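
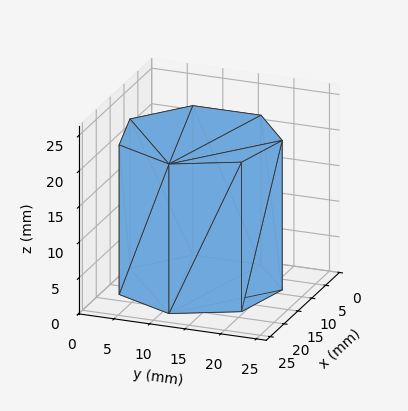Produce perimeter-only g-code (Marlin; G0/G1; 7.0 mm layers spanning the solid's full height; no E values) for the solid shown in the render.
Reading the render: the shape is a regular 7-sided prism (a cylinder approximated with 7 flat sides), circumscribed radius ≈ 11 mm, height ≈ 21 mm (dimensions read to the nearest mm from the axis ticks). For the g-code, the solid's height is divided into equal slices at the stated Δz and each level perimeter traced with G1 moves after a G0 lift.

; perimeter-only toolpath
G21 ; units = mm
G90 ; absolute positioning
G28 ; home
; layer 1
G0 Z7.0
G0 X22.0 Y11.0
G1 X17.9 Y19.6
G1 X8.6 Y21.7
G1 X1.1 Y15.8
G1 X1.1 Y6.2
G1 X8.6 Y0.3
G1 X17.9 Y2.4
G1 X22.0 Y11.0
; layer 2
G0 Z14.0
G0 X22.0 Y11.0
G1 X17.9 Y19.6
G1 X8.6 Y21.7
G1 X1.1 Y15.8
G1 X1.1 Y6.2
G1 X8.6 Y0.3
G1 X17.9 Y2.4
G1 X22.0 Y11.0
; layer 3
G0 Z21.0
G0 X22.0 Y11.0
G1 X17.9 Y19.6
G1 X8.6 Y21.7
G1 X1.1 Y15.8
G1 X1.1 Y6.2
G1 X8.6 Y0.3
G1 X17.9 Y2.4
G1 X22.0 Y11.0
M2 ; end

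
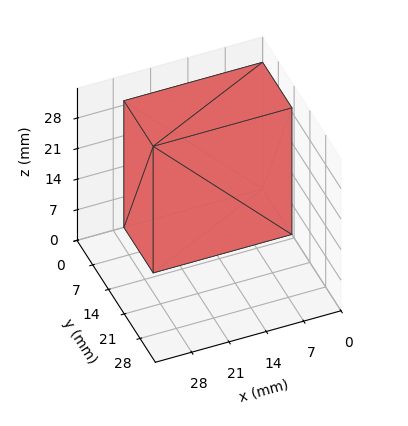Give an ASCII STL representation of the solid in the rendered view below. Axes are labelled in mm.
Reading the render: the shape is a rectangular box, roughly 26 × 13 mm footprint and 29 mm tall (dimensions read to the nearest mm from the axis ticks). For the STL, each face is triangulated and given an outward normal.

solid part
  facet normal 0.0000 0.0000 -1.0000
    outer loop
      vertex 26.00 13.00 0.00
      vertex 26.00 0.00 0.00
      vertex 0.00 0.00 0.00
    endloop
  endfacet
  facet normal 0.0000 0.0000 -1.0000
    outer loop
      vertex 0.00 13.00 0.00
      vertex 26.00 13.00 0.00
      vertex 0.00 0.00 0.00
    endloop
  endfacet
  facet normal 0.0000 0.0000 1.0000
    outer loop
      vertex 0.00 0.00 29.00
      vertex 26.00 0.00 29.00
      vertex 26.00 13.00 29.00
    endloop
  endfacet
  facet normal 0.0000 0.0000 1.0000
    outer loop
      vertex 0.00 0.00 29.00
      vertex 26.00 13.00 29.00
      vertex 0.00 13.00 29.00
    endloop
  endfacet
  facet normal 0.0000 -1.0000 0.0000
    outer loop
      vertex 0.00 0.00 0.00
      vertex 26.00 0.00 0.00
      vertex 26.00 0.00 29.00
    endloop
  endfacet
  facet normal 0.0000 -1.0000 0.0000
    outer loop
      vertex 0.00 0.00 0.00
      vertex 26.00 0.00 29.00
      vertex 0.00 0.00 29.00
    endloop
  endfacet
  facet normal 0.0000 1.0000 0.0000
    outer loop
      vertex 26.00 13.00 29.00
      vertex 26.00 13.00 0.00
      vertex 0.00 13.00 0.00
    endloop
  endfacet
  facet normal 0.0000 1.0000 0.0000
    outer loop
      vertex 0.00 13.00 29.00
      vertex 26.00 13.00 29.00
      vertex 0.00 13.00 0.00
    endloop
  endfacet
  facet normal -1.0000 0.0000 0.0000
    outer loop
      vertex 0.00 13.00 29.00
      vertex 0.00 13.00 0.00
      vertex 0.00 0.00 0.00
    endloop
  endfacet
  facet normal -1.0000 0.0000 0.0000
    outer loop
      vertex 0.00 0.00 29.00
      vertex 0.00 13.00 29.00
      vertex 0.00 0.00 0.00
    endloop
  endfacet
  facet normal 1.0000 0.0000 0.0000
    outer loop
      vertex 26.00 0.00 0.00
      vertex 26.00 13.00 0.00
      vertex 26.00 13.00 29.00
    endloop
  endfacet
  facet normal 1.0000 0.0000 0.0000
    outer loop
      vertex 26.00 0.00 0.00
      vertex 26.00 13.00 29.00
      vertex 26.00 0.00 29.00
    endloop
  endfacet
endsolid part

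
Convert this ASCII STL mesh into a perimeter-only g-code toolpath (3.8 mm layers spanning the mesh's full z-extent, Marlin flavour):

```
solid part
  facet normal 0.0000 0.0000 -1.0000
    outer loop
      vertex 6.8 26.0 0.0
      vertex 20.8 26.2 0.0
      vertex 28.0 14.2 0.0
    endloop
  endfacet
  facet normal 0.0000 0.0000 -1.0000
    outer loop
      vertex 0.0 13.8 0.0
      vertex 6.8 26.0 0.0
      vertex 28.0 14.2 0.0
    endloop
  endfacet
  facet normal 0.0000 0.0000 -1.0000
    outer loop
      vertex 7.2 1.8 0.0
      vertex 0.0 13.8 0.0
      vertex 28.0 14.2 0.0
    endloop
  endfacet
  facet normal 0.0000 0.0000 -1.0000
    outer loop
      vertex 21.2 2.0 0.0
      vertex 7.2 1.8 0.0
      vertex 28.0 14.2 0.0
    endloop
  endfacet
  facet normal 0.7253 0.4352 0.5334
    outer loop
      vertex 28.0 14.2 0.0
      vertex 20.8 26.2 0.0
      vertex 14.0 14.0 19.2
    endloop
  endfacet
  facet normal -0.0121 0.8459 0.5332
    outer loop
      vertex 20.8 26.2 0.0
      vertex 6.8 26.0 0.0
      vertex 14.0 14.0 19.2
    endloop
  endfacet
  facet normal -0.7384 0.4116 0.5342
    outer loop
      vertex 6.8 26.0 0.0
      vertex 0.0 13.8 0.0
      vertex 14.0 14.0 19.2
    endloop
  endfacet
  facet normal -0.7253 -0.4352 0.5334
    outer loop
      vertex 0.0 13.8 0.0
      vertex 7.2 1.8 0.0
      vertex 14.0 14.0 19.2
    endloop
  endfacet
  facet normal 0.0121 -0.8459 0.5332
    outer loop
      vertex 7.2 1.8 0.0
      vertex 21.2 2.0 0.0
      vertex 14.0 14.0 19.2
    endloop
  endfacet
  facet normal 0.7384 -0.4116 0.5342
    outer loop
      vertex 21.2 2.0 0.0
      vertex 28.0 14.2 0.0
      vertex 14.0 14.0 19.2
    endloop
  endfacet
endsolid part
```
; perimeter-only toolpath
G21 ; units = mm
G90 ; absolute positioning
G28 ; home
; layer 1
G0 Z3.8
G0 X25.2 Y14.2
G1 X19.4 Y23.8
G1 X8.2 Y23.6
G1 X2.8 Y13.8
G1 X8.6 Y4.2
G1 X19.8 Y4.4
G1 X25.2 Y14.2
; layer 2
G0 Z7.7
G0 X22.4 Y14.1
G1 X18.1 Y21.3
G1 X9.7 Y21.2
G1 X5.6 Y13.9
G1 X9.9 Y6.7
G1 X18.3 Y6.8
G1 X22.4 Y14.1
; layer 3
G0 Z11.5
G0 X19.6 Y14.1
G1 X16.7 Y18.9
G1 X11.1 Y18.8
G1 X8.4 Y13.9
G1 X11.3 Y9.1
G1 X16.9 Y9.2
G1 X19.6 Y14.1
; layer 4
G0 Z15.4
G0 X16.8 Y14.0
G1 X15.4 Y16.4
G1 X12.6 Y16.4
G1 X11.2 Y14.0
G1 X12.6 Y11.6
G1 X15.4 Y11.6
G1 X16.8 Y14.0
M2 ; end

The solid is a regular 6-sided pyramid, base circumscribed radius ≈ 14 mm, apex at z ≈ 19.2 mm. Slicing at Δz = 3.8 mm — 5 equal slices spanning the solid's height, so layer i sits at z = i·h/5 — gives 4 non-empty perimeters. Each is a 6-segment closed polygon; G0 lifts to the layer z and rapids to the start vertex, then G1 traces the edges. The cross-section shrinks linearly with z (the slice at the apex is degenerate and omitted).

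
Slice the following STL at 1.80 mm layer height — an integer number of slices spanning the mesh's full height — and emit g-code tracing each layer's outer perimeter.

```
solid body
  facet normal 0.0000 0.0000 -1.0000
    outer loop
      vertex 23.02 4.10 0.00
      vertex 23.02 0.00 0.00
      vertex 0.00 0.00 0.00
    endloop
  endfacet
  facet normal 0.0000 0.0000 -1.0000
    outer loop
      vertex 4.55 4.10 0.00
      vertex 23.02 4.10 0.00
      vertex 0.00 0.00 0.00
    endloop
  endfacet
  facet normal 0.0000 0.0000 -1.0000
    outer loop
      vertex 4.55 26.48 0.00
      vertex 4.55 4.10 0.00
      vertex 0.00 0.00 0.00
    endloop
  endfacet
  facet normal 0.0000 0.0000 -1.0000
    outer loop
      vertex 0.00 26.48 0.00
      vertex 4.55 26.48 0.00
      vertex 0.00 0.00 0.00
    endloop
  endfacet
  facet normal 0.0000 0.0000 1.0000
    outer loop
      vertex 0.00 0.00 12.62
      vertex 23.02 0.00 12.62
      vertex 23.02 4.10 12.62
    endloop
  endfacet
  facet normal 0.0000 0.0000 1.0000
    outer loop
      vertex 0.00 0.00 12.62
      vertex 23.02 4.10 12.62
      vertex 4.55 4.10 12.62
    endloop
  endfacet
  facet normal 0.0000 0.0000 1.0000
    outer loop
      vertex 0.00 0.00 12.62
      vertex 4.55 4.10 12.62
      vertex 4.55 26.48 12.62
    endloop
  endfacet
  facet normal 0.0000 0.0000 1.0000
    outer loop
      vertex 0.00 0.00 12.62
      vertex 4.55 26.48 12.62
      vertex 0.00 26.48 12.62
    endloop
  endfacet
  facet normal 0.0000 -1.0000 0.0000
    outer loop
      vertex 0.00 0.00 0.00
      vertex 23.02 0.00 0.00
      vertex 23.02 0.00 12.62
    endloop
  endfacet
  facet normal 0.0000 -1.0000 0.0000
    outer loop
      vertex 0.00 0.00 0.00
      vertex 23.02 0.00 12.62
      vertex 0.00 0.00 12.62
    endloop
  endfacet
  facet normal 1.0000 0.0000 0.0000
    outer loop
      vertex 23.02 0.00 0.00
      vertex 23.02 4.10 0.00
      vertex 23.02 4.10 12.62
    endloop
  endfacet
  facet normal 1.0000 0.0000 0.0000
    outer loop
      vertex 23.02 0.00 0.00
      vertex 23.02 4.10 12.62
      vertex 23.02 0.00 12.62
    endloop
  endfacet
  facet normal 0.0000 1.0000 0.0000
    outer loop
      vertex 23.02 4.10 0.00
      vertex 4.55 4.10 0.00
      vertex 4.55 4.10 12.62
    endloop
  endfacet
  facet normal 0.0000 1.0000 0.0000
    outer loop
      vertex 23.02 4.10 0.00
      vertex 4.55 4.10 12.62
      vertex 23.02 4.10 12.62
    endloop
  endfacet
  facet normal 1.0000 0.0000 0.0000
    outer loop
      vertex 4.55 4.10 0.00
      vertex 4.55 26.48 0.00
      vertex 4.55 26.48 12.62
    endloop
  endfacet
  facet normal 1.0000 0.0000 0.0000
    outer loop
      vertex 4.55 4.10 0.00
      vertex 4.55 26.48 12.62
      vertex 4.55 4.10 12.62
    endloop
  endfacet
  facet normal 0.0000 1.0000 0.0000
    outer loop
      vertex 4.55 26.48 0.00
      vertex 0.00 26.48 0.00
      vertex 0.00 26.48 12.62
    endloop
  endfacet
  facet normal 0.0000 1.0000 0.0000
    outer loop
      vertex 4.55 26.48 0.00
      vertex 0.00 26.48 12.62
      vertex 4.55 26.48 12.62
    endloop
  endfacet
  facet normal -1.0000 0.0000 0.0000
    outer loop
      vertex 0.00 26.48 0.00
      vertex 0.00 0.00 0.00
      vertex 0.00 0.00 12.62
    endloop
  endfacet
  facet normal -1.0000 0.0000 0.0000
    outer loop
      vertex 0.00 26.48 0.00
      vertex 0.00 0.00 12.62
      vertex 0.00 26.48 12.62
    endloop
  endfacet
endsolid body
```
; perimeter-only toolpath
G21 ; units = mm
G90 ; absolute positioning
G28 ; home
; layer 1
G0 Z1.80
G0 X0.00 Y0.00
G1 X23.02 Y0.00
G1 X23.02 Y4.10
G1 X4.55 Y4.10
G1 X4.55 Y26.48
G1 X0.00 Y26.48
G1 X0.00 Y0.00
; layer 2
G0 Z3.61
G0 X0.00 Y0.00
G1 X23.02 Y0.00
G1 X23.02 Y4.10
G1 X4.55 Y4.10
G1 X4.55 Y26.48
G1 X0.00 Y26.48
G1 X0.00 Y0.00
; layer 3
G0 Z5.41
G0 X0.00 Y0.00
G1 X23.02 Y0.00
G1 X23.02 Y4.10
G1 X4.55 Y4.10
G1 X4.55 Y26.48
G1 X0.00 Y26.48
G1 X0.00 Y0.00
; layer 4
G0 Z7.21
G0 X0.00 Y0.00
G1 X23.02 Y0.00
G1 X23.02 Y4.10
G1 X4.55 Y4.10
G1 X4.55 Y26.48
G1 X0.00 Y26.48
G1 X0.00 Y0.00
; layer 5
G0 Z9.01
G0 X0.00 Y0.00
G1 X23.02 Y0.00
G1 X23.02 Y4.10
G1 X4.55 Y4.10
G1 X4.55 Y26.48
G1 X0.00 Y26.48
G1 X0.00 Y0.00
; layer 6
G0 Z10.82
G0 X0.00 Y0.00
G1 X23.02 Y0.00
G1 X23.02 Y4.10
G1 X4.55 Y4.10
G1 X4.55 Y26.48
G1 X0.00 Y26.48
G1 X0.00 Y0.00
; layer 7
G0 Z12.62
G0 X0.00 Y0.00
G1 X23.02 Y0.00
G1 X23.02 Y4.10
G1 X4.55 Y4.10
G1 X4.55 Y26.48
G1 X0.00 Y26.48
G1 X0.00 Y0.00
M2 ; end

The solid is an L-shaped prism: outer 23 × 26.5 mm, arm thicknesses ≈ 4.1 mm (horizontal) and 4.55 mm (vertical), extruded 12.6 mm in z. Slicing at Δz = 1.80 mm — 7 equal slices spanning the solid's height, so layer i sits at z = i·h/7 — gives 7 non-empty perimeters. Each is a 6-segment closed polygon; G0 lifts to the layer z and rapids to the start vertex, then G1 traces the edges.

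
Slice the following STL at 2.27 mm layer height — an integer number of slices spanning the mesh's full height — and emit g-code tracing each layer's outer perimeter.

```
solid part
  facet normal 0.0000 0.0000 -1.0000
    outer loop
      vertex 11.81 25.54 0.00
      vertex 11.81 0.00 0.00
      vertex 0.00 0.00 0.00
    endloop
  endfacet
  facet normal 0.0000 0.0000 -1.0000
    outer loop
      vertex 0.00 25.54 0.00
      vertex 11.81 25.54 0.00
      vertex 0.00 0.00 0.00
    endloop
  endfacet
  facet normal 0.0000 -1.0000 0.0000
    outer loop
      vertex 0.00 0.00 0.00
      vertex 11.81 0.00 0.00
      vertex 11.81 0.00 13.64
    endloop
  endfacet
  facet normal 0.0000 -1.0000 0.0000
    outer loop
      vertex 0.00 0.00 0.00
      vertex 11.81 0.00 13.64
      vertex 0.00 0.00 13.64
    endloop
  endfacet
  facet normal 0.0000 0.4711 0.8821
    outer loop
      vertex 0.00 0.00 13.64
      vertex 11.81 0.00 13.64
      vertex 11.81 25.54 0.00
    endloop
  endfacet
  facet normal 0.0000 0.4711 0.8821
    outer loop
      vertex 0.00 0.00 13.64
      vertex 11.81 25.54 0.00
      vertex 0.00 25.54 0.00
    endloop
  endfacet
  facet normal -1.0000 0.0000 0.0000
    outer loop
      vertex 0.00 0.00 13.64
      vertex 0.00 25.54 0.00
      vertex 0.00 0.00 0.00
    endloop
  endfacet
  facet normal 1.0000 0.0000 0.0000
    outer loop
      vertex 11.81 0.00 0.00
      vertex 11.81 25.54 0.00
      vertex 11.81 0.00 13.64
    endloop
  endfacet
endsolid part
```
; perimeter-only toolpath
G21 ; units = mm
G90 ; absolute positioning
G28 ; home
; layer 1
G0 Z2.27
G0 X0.00 Y0.00
G1 X11.81 Y0.00
G1 X11.81 Y21.28
G1 X0.00 Y21.28
G1 X0.00 Y0.00
; layer 2
G0 Z4.55
G0 X0.00 Y0.00
G1 X11.81 Y0.00
G1 X11.81 Y17.03
G1 X0.00 Y17.03
G1 X0.00 Y0.00
; layer 3
G0 Z6.82
G0 X0.00 Y0.00
G1 X11.81 Y0.00
G1 X11.81 Y12.77
G1 X0.00 Y12.77
G1 X0.00 Y0.00
; layer 4
G0 Z9.09
G0 X0.00 Y0.00
G1 X11.81 Y0.00
G1 X11.81 Y8.51
G1 X0.00 Y8.51
G1 X0.00 Y0.00
; layer 5
G0 Z11.37
G0 X0.00 Y0.00
G1 X11.81 Y0.00
G1 X11.81 Y4.26
G1 X0.00 Y4.26
G1 X0.00 Y0.00
M2 ; end

The solid is a wedge (ramp): 11.8 × 25.5 mm base, rising to 13.6 mm along the y=0 edge and sloping linearly to z=0 at y=25.5. Slicing at Δz = 2.27 mm — 6 equal slices spanning the solid's height, so layer i sits at z = i·h/6 — gives 5 non-empty perimeters. Each is a 4-segment closed polygon; G0 lifts to the layer z and rapids to the start vertex, then G1 traces the edges. The cross-section shrinks linearly with z (the slice at the apex is degenerate and omitted).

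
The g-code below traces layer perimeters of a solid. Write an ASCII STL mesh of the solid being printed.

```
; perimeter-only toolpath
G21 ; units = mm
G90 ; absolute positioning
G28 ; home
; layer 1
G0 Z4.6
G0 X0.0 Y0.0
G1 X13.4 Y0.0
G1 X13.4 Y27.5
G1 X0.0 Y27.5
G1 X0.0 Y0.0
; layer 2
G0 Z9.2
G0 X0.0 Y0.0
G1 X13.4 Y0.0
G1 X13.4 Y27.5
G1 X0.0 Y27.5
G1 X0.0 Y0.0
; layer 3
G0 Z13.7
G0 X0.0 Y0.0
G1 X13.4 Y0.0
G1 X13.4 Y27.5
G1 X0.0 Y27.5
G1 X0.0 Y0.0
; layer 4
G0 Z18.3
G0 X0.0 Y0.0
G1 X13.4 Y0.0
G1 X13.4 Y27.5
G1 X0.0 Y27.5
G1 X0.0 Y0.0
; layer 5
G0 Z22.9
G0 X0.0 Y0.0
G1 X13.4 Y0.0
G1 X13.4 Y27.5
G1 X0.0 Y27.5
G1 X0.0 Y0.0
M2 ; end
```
solid part
  facet normal 0.0000 0.0000 -1.0000
    outer loop
      vertex 13.4 27.5 0.0
      vertex 13.4 0.0 0.0
      vertex 0.0 0.0 0.0
    endloop
  endfacet
  facet normal 0.0000 0.0000 -1.0000
    outer loop
      vertex 0.0 27.5 0.0
      vertex 13.4 27.5 0.0
      vertex 0.0 0.0 0.0
    endloop
  endfacet
  facet normal 0.0000 0.0000 1.0000
    outer loop
      vertex 0.0 0.0 22.9
      vertex 13.4 0.0 22.9
      vertex 13.4 27.5 22.9
    endloop
  endfacet
  facet normal 0.0000 0.0000 1.0000
    outer loop
      vertex 0.0 0.0 22.9
      vertex 13.4 27.5 22.9
      vertex 0.0 27.5 22.9
    endloop
  endfacet
  facet normal 0.0000 -1.0000 0.0000
    outer loop
      vertex 0.0 0.0 0.0
      vertex 13.4 0.0 0.0
      vertex 13.4 0.0 22.9
    endloop
  endfacet
  facet normal 0.0000 -1.0000 0.0000
    outer loop
      vertex 0.0 0.0 0.0
      vertex 13.4 0.0 22.9
      vertex 0.0 0.0 22.9
    endloop
  endfacet
  facet normal 0.0000 1.0000 0.0000
    outer loop
      vertex 13.4 27.5 22.9
      vertex 13.4 27.5 0.0
      vertex 0.0 27.5 0.0
    endloop
  endfacet
  facet normal 0.0000 1.0000 0.0000
    outer loop
      vertex 0.0 27.5 22.9
      vertex 13.4 27.5 22.9
      vertex 0.0 27.5 0.0
    endloop
  endfacet
  facet normal -1.0000 0.0000 0.0000
    outer loop
      vertex 0.0 27.5 22.9
      vertex 0.0 27.5 0.0
      vertex 0.0 0.0 0.0
    endloop
  endfacet
  facet normal -1.0000 0.0000 0.0000
    outer loop
      vertex 0.0 0.0 22.9
      vertex 0.0 27.5 22.9
      vertex 0.0 0.0 0.0
    endloop
  endfacet
  facet normal 1.0000 0.0000 0.0000
    outer loop
      vertex 13.4 0.0 0.0
      vertex 13.4 27.5 0.0
      vertex 13.4 27.5 22.9
    endloop
  endfacet
  facet normal 1.0000 0.0000 0.0000
    outer loop
      vertex 13.4 0.0 0.0
      vertex 13.4 27.5 22.9
      vertex 13.4 0.0 22.9
    endloop
  endfacet
endsolid part

The G0 Z moves step by Δz≈4.6 mm. Every layer's G1 loop is the same polygon, so the solid is a straight extrusion of it from z=0 to z≈22.9. Closing with flat bottom and top caps and triangulating gives 12 facets — a rectangular box, roughly 13.4 × 27.5 mm footprint and 22.9 mm tall.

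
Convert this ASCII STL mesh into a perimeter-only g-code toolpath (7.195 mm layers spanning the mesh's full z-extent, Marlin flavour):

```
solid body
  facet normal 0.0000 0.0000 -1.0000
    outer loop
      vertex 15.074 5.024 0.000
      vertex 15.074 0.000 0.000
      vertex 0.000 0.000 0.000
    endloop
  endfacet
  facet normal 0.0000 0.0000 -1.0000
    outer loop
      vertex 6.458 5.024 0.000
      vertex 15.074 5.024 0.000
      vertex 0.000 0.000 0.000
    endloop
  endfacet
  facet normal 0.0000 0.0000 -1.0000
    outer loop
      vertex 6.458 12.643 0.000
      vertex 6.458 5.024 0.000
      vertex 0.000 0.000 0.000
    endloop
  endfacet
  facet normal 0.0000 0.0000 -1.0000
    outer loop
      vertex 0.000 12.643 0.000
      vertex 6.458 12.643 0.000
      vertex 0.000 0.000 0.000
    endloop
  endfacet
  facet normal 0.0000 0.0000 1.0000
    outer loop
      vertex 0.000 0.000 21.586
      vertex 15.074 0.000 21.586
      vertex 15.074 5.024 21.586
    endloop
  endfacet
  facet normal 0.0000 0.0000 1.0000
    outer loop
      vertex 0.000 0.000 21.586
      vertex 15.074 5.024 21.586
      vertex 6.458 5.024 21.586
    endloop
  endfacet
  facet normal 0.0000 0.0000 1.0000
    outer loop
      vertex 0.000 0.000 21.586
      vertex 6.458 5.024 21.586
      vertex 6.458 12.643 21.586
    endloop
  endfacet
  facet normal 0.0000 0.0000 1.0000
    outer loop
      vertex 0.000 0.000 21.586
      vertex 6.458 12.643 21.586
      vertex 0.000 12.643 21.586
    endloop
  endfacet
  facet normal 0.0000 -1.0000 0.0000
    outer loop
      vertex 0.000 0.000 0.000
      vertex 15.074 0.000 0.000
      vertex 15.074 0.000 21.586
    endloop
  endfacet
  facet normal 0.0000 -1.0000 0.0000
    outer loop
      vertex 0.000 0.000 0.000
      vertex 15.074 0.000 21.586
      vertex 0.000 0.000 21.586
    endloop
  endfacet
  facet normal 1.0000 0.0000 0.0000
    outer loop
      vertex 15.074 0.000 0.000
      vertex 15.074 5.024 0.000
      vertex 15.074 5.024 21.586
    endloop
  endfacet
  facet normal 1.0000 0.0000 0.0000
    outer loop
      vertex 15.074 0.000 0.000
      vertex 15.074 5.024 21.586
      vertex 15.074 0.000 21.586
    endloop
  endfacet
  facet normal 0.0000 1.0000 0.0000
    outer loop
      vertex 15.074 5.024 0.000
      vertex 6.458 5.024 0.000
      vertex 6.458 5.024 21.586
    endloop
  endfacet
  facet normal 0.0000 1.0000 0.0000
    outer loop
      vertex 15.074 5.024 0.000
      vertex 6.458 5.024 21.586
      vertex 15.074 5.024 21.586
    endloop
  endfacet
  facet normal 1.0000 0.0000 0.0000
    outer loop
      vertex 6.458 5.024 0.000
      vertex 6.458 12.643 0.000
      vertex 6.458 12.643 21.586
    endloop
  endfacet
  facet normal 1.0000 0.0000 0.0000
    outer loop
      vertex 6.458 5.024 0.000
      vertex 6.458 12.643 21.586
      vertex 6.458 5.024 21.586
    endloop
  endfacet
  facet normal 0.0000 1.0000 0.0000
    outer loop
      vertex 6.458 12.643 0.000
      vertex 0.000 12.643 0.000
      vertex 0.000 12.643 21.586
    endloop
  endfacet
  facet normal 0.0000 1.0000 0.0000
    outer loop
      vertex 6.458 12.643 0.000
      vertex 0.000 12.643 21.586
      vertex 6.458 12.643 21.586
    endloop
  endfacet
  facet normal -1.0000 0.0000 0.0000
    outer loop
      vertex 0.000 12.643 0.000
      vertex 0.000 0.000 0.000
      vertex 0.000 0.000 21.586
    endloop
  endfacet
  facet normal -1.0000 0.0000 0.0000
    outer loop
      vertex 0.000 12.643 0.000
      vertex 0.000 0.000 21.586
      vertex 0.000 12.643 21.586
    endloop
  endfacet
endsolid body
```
; perimeter-only toolpath
G21 ; units = mm
G90 ; absolute positioning
G28 ; home
; layer 1
G0 Z7.195
G0 X0.000 Y0.000
G1 X15.074 Y0.000
G1 X15.074 Y5.024
G1 X6.458 Y5.024
G1 X6.458 Y12.643
G1 X0.000 Y12.643
G1 X0.000 Y0.000
; layer 2
G0 Z14.391
G0 X0.000 Y0.000
G1 X15.074 Y0.000
G1 X15.074 Y5.024
G1 X6.458 Y5.024
G1 X6.458 Y12.643
G1 X0.000 Y12.643
G1 X0.000 Y0.000
; layer 3
G0 Z21.586
G0 X0.000 Y0.000
G1 X15.074 Y0.000
G1 X15.074 Y5.024
G1 X6.458 Y5.024
G1 X6.458 Y12.643
G1 X0.000 Y12.643
G1 X0.000 Y0.000
M2 ; end

The solid is an L-shaped prism: outer 15.1 × 12.6 mm, arm thicknesses ≈ 5.02 mm (horizontal) and 6.46 mm (vertical), extruded 21.6 mm in z. Slicing at Δz = 7.195 mm — 3 equal slices spanning the solid's height, so layer i sits at z = i·h/3 — gives 3 non-empty perimeters. Each is a 6-segment closed polygon; G0 lifts to the layer z and rapids to the start vertex, then G1 traces the edges.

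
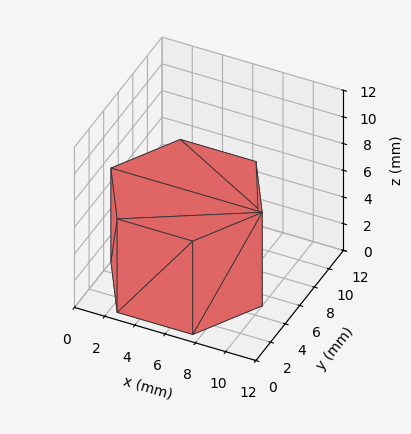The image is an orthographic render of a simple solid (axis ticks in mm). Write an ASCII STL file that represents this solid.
Reading the render: the shape is a regular 6-sided prism (a cylinder approximated with 6 flat sides), circumscribed radius ≈ 5 mm, height ≈ 7 mm (dimensions read to the nearest mm from the axis ticks). For the STL, each face is triangulated and given an outward normal.

solid part
  facet normal 0.0000 0.0000 -1.0000
    outer loop
      vertex 2.500 9.330 0.000
      vertex 7.500 9.330 0.000
      vertex 10.000 5.000 0.000
    endloop
  endfacet
  facet normal 0.0000 0.0000 -1.0000
    outer loop
      vertex 0.000 5.000 0.000
      vertex 2.500 9.330 0.000
      vertex 10.000 5.000 0.000
    endloop
  endfacet
  facet normal 0.0000 0.0000 -1.0000
    outer loop
      vertex 2.500 0.670 0.000
      vertex 0.000 5.000 0.000
      vertex 10.000 5.000 0.000
    endloop
  endfacet
  facet normal 0.0000 0.0000 -1.0000
    outer loop
      vertex 7.500 0.670 0.000
      vertex 2.500 0.670 0.000
      vertex 10.000 5.000 0.000
    endloop
  endfacet
  facet normal 0.0000 0.0000 1.0000
    outer loop
      vertex 10.000 5.000 7.000
      vertex 7.500 9.330 7.000
      vertex 2.500 9.330 7.000
    endloop
  endfacet
  facet normal 0.0000 0.0000 1.0000
    outer loop
      vertex 10.000 5.000 7.000
      vertex 2.500 9.330 7.000
      vertex 0.000 5.000 7.000
    endloop
  endfacet
  facet normal 0.0000 0.0000 1.0000
    outer loop
      vertex 10.000 5.000 7.000
      vertex 0.000 5.000 7.000
      vertex 2.500 0.670 7.000
    endloop
  endfacet
  facet normal 0.0000 0.0000 1.0000
    outer loop
      vertex 10.000 5.000 7.000
      vertex 2.500 0.670 7.000
      vertex 7.500 0.670 7.000
    endloop
  endfacet
  facet normal 0.8660 0.5000 0.0000
    outer loop
      vertex 10.000 5.000 0.000
      vertex 7.500 9.330 0.000
      vertex 7.500 9.330 7.000
    endloop
  endfacet
  facet normal 0.8660 0.5000 0.0000
    outer loop
      vertex 10.000 5.000 0.000
      vertex 7.500 9.330 7.000
      vertex 10.000 5.000 7.000
    endloop
  endfacet
  facet normal 0.0000 1.0000 0.0000
    outer loop
      vertex 7.500 9.330 0.000
      vertex 2.500 9.330 0.000
      vertex 2.500 9.330 7.000
    endloop
  endfacet
  facet normal 0.0000 1.0000 0.0000
    outer loop
      vertex 7.500 9.330 0.000
      vertex 2.500 9.330 7.000
      vertex 7.500 9.330 7.000
    endloop
  endfacet
  facet normal -0.8660 0.5000 0.0000
    outer loop
      vertex 2.500 9.330 0.000
      vertex 0.000 5.000 0.000
      vertex 0.000 5.000 7.000
    endloop
  endfacet
  facet normal -0.8660 0.5000 0.0000
    outer loop
      vertex 2.500 9.330 0.000
      vertex 0.000 5.000 7.000
      vertex 2.500 9.330 7.000
    endloop
  endfacet
  facet normal -0.8660 -0.5000 0.0000
    outer loop
      vertex 0.000 5.000 0.000
      vertex 2.500 0.670 0.000
      vertex 2.500 0.670 7.000
    endloop
  endfacet
  facet normal -0.8660 -0.5000 0.0000
    outer loop
      vertex 0.000 5.000 0.000
      vertex 2.500 0.670 7.000
      vertex 0.000 5.000 7.000
    endloop
  endfacet
  facet normal 0.0000 -1.0000 0.0000
    outer loop
      vertex 2.500 0.670 0.000
      vertex 7.500 0.670 0.000
      vertex 7.500 0.670 7.000
    endloop
  endfacet
  facet normal 0.0000 -1.0000 0.0000
    outer loop
      vertex 2.500 0.670 0.000
      vertex 7.500 0.670 7.000
      vertex 2.500 0.670 7.000
    endloop
  endfacet
  facet normal 0.8660 -0.5000 0.0000
    outer loop
      vertex 7.500 0.670 0.000
      vertex 10.000 5.000 0.000
      vertex 10.000 5.000 7.000
    endloop
  endfacet
  facet normal 0.8660 -0.5000 0.0000
    outer loop
      vertex 7.500 0.670 0.000
      vertex 10.000 5.000 7.000
      vertex 7.500 0.670 7.000
    endloop
  endfacet
endsolid part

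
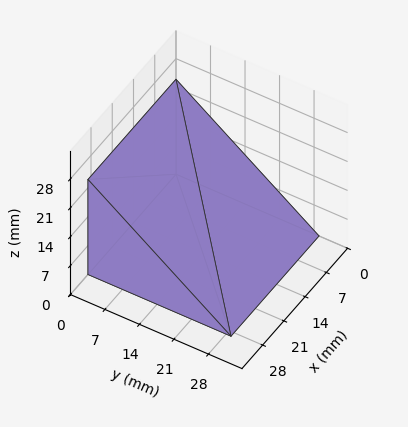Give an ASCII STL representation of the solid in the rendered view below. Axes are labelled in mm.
Reading the render: the shape is a wedge (ramp): 29 × 29 mm base, rising to 23 mm along the y=0 edge and sloping linearly to z=0 at y=29 (dimensions read to the nearest mm from the axis ticks). For the STL, each face is triangulated and given an outward normal.

solid part
  facet normal 0.0000 0.0000 -1.0000
    outer loop
      vertex 29.000 29.000 0.000
      vertex 29.000 0.000 0.000
      vertex 0.000 0.000 0.000
    endloop
  endfacet
  facet normal 0.0000 0.0000 -1.0000
    outer loop
      vertex 0.000 29.000 0.000
      vertex 29.000 29.000 0.000
      vertex 0.000 0.000 0.000
    endloop
  endfacet
  facet normal 0.0000 -1.0000 0.0000
    outer loop
      vertex 0.000 0.000 0.000
      vertex 29.000 0.000 0.000
      vertex 29.000 0.000 23.000
    endloop
  endfacet
  facet normal 0.0000 -1.0000 0.0000
    outer loop
      vertex 0.000 0.000 0.000
      vertex 29.000 0.000 23.000
      vertex 0.000 0.000 23.000
    endloop
  endfacet
  facet normal 0.0000 0.6214 0.7835
    outer loop
      vertex 0.000 0.000 23.000
      vertex 29.000 0.000 23.000
      vertex 29.000 29.000 0.000
    endloop
  endfacet
  facet normal 0.0000 0.6214 0.7835
    outer loop
      vertex 0.000 0.000 23.000
      vertex 29.000 29.000 0.000
      vertex 0.000 29.000 0.000
    endloop
  endfacet
  facet normal -1.0000 0.0000 0.0000
    outer loop
      vertex 0.000 0.000 23.000
      vertex 0.000 29.000 0.000
      vertex 0.000 0.000 0.000
    endloop
  endfacet
  facet normal 1.0000 0.0000 0.0000
    outer loop
      vertex 29.000 0.000 0.000
      vertex 29.000 29.000 0.000
      vertex 29.000 0.000 23.000
    endloop
  endfacet
endsolid part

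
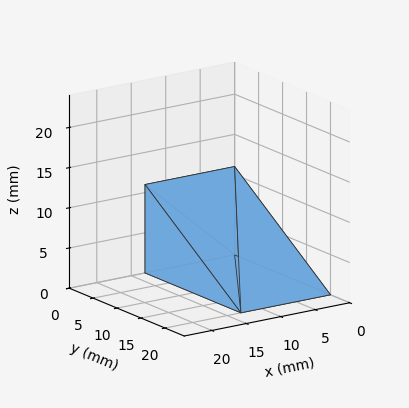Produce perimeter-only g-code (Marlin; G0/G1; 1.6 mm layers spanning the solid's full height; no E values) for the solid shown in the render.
Reading the render: the shape is a wedge (ramp): 13 × 20 mm base, rising to 11 mm along the y=0 edge and sloping linearly to z=0 at y=20 (dimensions read to the nearest mm from the axis ticks). For the g-code, the solid's height is divided into equal slices at the stated Δz and each level perimeter traced with G1 moves after a G0 lift.

; perimeter-only toolpath
G21 ; units = mm
G90 ; absolute positioning
G28 ; home
; layer 1
G0 Z1.6
G0 X0.0 Y0.0
G1 X13.0 Y0.0
G1 X13.0 Y17.1
G1 X0.0 Y17.1
G1 X0.0 Y0.0
; layer 2
G0 Z3.1
G0 X0.0 Y0.0
G1 X13.0 Y0.0
G1 X13.0 Y14.3
G1 X0.0 Y14.3
G1 X0.0 Y0.0
; layer 3
G0 Z4.7
G0 X0.0 Y0.0
G1 X13.0 Y0.0
G1 X13.0 Y11.4
G1 X0.0 Y11.4
G1 X0.0 Y0.0
; layer 4
G0 Z6.3
G0 X0.0 Y0.0
G1 X13.0 Y0.0
G1 X13.0 Y8.6
G1 X0.0 Y8.6
G1 X0.0 Y0.0
; layer 5
G0 Z7.9
G0 X0.0 Y0.0
G1 X13.0 Y0.0
G1 X13.0 Y5.7
G1 X0.0 Y5.7
G1 X0.0 Y0.0
; layer 6
G0 Z9.4
G0 X0.0 Y0.0
G1 X13.0 Y0.0
G1 X13.0 Y2.9
G1 X0.0 Y2.9
G1 X0.0 Y0.0
M2 ; end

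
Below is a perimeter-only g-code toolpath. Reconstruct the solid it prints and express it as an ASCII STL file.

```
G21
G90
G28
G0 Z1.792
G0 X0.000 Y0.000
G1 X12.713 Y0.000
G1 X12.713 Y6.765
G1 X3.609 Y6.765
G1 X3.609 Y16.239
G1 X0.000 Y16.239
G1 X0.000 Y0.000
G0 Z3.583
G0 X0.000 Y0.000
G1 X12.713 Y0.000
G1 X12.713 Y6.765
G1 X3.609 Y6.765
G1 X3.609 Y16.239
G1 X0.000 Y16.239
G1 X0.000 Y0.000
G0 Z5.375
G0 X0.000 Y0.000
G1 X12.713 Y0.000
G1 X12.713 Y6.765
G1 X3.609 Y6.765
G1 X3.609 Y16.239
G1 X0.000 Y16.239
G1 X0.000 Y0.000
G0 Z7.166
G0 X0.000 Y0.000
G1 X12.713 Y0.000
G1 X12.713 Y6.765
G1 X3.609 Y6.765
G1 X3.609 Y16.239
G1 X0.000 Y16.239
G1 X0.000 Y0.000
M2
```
solid part
  facet normal 0.0000 0.0000 -1.0000
    outer loop
      vertex 12.713 6.765 0.000
      vertex 12.713 0.000 0.000
      vertex 0.000 0.000 0.000
    endloop
  endfacet
  facet normal 0.0000 0.0000 -1.0000
    outer loop
      vertex 3.609 6.765 0.000
      vertex 12.713 6.765 0.000
      vertex 0.000 0.000 0.000
    endloop
  endfacet
  facet normal 0.0000 0.0000 -1.0000
    outer loop
      vertex 3.609 16.239 0.000
      vertex 3.609 6.765 0.000
      vertex 0.000 0.000 0.000
    endloop
  endfacet
  facet normal 0.0000 0.0000 -1.0000
    outer loop
      vertex 0.000 16.239 0.000
      vertex 3.609 16.239 0.000
      vertex 0.000 0.000 0.000
    endloop
  endfacet
  facet normal 0.0000 0.0000 1.0000
    outer loop
      vertex 0.000 0.000 7.166
      vertex 12.713 0.000 7.166
      vertex 12.713 6.765 7.166
    endloop
  endfacet
  facet normal 0.0000 0.0000 1.0000
    outer loop
      vertex 0.000 0.000 7.166
      vertex 12.713 6.765 7.166
      vertex 3.609 6.765 7.166
    endloop
  endfacet
  facet normal 0.0000 0.0000 1.0000
    outer loop
      vertex 0.000 0.000 7.166
      vertex 3.609 6.765 7.166
      vertex 3.609 16.239 7.166
    endloop
  endfacet
  facet normal 0.0000 0.0000 1.0000
    outer loop
      vertex 0.000 0.000 7.166
      vertex 3.609 16.239 7.166
      vertex 0.000 16.239 7.166
    endloop
  endfacet
  facet normal 0.0000 -1.0000 0.0000
    outer loop
      vertex 0.000 0.000 0.000
      vertex 12.713 0.000 0.000
      vertex 12.713 0.000 7.166
    endloop
  endfacet
  facet normal 0.0000 -1.0000 0.0000
    outer loop
      vertex 0.000 0.000 0.000
      vertex 12.713 0.000 7.166
      vertex 0.000 0.000 7.166
    endloop
  endfacet
  facet normal 1.0000 0.0000 0.0000
    outer loop
      vertex 12.713 0.000 0.000
      vertex 12.713 6.765 0.000
      vertex 12.713 6.765 7.166
    endloop
  endfacet
  facet normal 1.0000 0.0000 0.0000
    outer loop
      vertex 12.713 0.000 0.000
      vertex 12.713 6.765 7.166
      vertex 12.713 0.000 7.166
    endloop
  endfacet
  facet normal 0.0000 1.0000 0.0000
    outer loop
      vertex 12.713 6.765 0.000
      vertex 3.609 6.765 0.000
      vertex 3.609 6.765 7.166
    endloop
  endfacet
  facet normal 0.0000 1.0000 0.0000
    outer loop
      vertex 12.713 6.765 0.000
      vertex 3.609 6.765 7.166
      vertex 12.713 6.765 7.166
    endloop
  endfacet
  facet normal 1.0000 0.0000 0.0000
    outer loop
      vertex 3.609 6.765 0.000
      vertex 3.609 16.239 0.000
      vertex 3.609 16.239 7.166
    endloop
  endfacet
  facet normal 1.0000 0.0000 0.0000
    outer loop
      vertex 3.609 6.765 0.000
      vertex 3.609 16.239 7.166
      vertex 3.609 6.765 7.166
    endloop
  endfacet
  facet normal 0.0000 1.0000 0.0000
    outer loop
      vertex 3.609 16.239 0.000
      vertex 0.000 16.239 0.000
      vertex 0.000 16.239 7.166
    endloop
  endfacet
  facet normal 0.0000 1.0000 0.0000
    outer loop
      vertex 3.609 16.239 0.000
      vertex 0.000 16.239 7.166
      vertex 3.609 16.239 7.166
    endloop
  endfacet
  facet normal -1.0000 0.0000 0.0000
    outer loop
      vertex 0.000 16.239 0.000
      vertex 0.000 0.000 0.000
      vertex 0.000 0.000 7.166
    endloop
  endfacet
  facet normal -1.0000 0.0000 0.0000
    outer loop
      vertex 0.000 16.239 0.000
      vertex 0.000 0.000 7.166
      vertex 0.000 16.239 7.166
    endloop
  endfacet
endsolid part

The G0 Z moves step by Δz≈1.792 mm. Every layer's G1 loop is the same polygon, so the solid is a straight extrusion of it from z=0 to z≈7.17. Closing with flat bottom and top caps and triangulating gives 20 facets — an L-shaped prism: outer 12.7 × 16.2 mm, arm thicknesses ≈ 6.76 mm (horizontal) and 3.61 mm (vertical), extruded 7.17 mm in z.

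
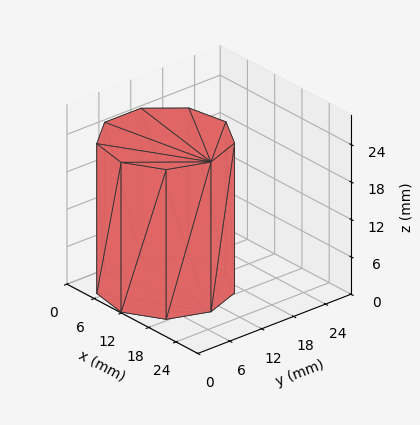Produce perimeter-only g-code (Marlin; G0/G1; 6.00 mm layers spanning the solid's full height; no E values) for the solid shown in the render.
Reading the render: the shape is a regular 9-sided prism (a cylinder approximated with 9 flat sides), circumscribed radius ≈ 10 mm, height ≈ 24 mm (dimensions read to the nearest mm from the axis ticks). For the g-code, the solid's height is divided into equal slices at the stated Δz and each level perimeter traced with G1 moves after a G0 lift.

; perimeter-only toolpath
G21 ; units = mm
G90 ; absolute positioning
G28 ; home
; layer 1
G0 Z6.00
G0 X20.00 Y10.00
G1 X17.66 Y16.43
G1 X11.74 Y19.85
G1 X5.00 Y18.66
G1 X0.60 Y13.42
G1 X0.60 Y6.58
G1 X5.00 Y1.34
G1 X11.74 Y0.15
G1 X17.66 Y3.57
G1 X20.00 Y10.00
; layer 2
G0 Z12.00
G0 X20.00 Y10.00
G1 X17.66 Y16.43
G1 X11.74 Y19.85
G1 X5.00 Y18.66
G1 X0.60 Y13.42
G1 X0.60 Y6.58
G1 X5.00 Y1.34
G1 X11.74 Y0.15
G1 X17.66 Y3.57
G1 X20.00 Y10.00
; layer 3
G0 Z18.00
G0 X20.00 Y10.00
G1 X17.66 Y16.43
G1 X11.74 Y19.85
G1 X5.00 Y18.66
G1 X0.60 Y13.42
G1 X0.60 Y6.58
G1 X5.00 Y1.34
G1 X11.74 Y0.15
G1 X17.66 Y3.57
G1 X20.00 Y10.00
; layer 4
G0 Z24.00
G0 X20.00 Y10.00
G1 X17.66 Y16.43
G1 X11.74 Y19.85
G1 X5.00 Y18.66
G1 X0.60 Y13.42
G1 X0.60 Y6.58
G1 X5.00 Y1.34
G1 X11.74 Y0.15
G1 X17.66 Y3.57
G1 X20.00 Y10.00
M2 ; end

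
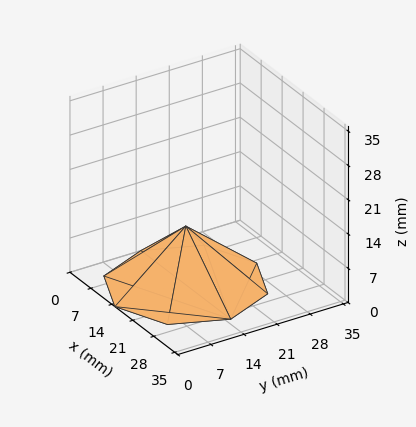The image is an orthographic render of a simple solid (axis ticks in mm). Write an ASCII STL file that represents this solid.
Reading the render: the shape is a regular 8-sided pyramid, base circumscribed radius ≈ 15 mm, apex at z ≈ 12 mm (dimensions read to the nearest mm from the axis ticks). For the STL, each face is triangulated and given an outward normal.

solid part
  facet normal 0.0000 0.0000 -1.0000
    outer loop
      vertex 15.00 30.00 0.00
      vertex 25.61 25.61 0.00
      vertex 30.00 15.00 0.00
    endloop
  endfacet
  facet normal 0.0000 0.0000 -1.0000
    outer loop
      vertex 4.39 25.61 0.00
      vertex 15.00 30.00 0.00
      vertex 30.00 15.00 0.00
    endloop
  endfacet
  facet normal 0.0000 0.0000 -1.0000
    outer loop
      vertex 0.00 15.00 0.00
      vertex 4.39 25.61 0.00
      vertex 30.00 15.00 0.00
    endloop
  endfacet
  facet normal 0.0000 0.0000 -1.0000
    outer loop
      vertex 4.39 4.39 0.00
      vertex 0.00 15.00 0.00
      vertex 30.00 15.00 0.00
    endloop
  endfacet
  facet normal 0.0000 0.0000 -1.0000
    outer loop
      vertex 15.00 0.00 0.00
      vertex 4.39 4.39 0.00
      vertex 30.00 15.00 0.00
    endloop
  endfacet
  facet normal 0.0000 0.0000 -1.0000
    outer loop
      vertex 25.61 4.39 0.00
      vertex 15.00 0.00 0.00
      vertex 30.00 15.00 0.00
    endloop
  endfacet
  facet normal 0.6048 0.2502 0.7560
    outer loop
      vertex 30.00 15.00 0.00
      vertex 25.61 25.61 0.00
      vertex 15.00 15.00 12.00
    endloop
  endfacet
  facet normal 0.2502 0.6048 0.7560
    outer loop
      vertex 25.61 25.61 0.00
      vertex 15.00 30.00 0.00
      vertex 15.00 15.00 12.00
    endloop
  endfacet
  facet normal -0.2502 0.6048 0.7560
    outer loop
      vertex 15.00 30.00 0.00
      vertex 4.39 25.61 0.00
      vertex 15.00 15.00 12.00
    endloop
  endfacet
  facet normal -0.6048 0.2502 0.7560
    outer loop
      vertex 4.39 25.61 0.00
      vertex 0.00 15.00 0.00
      vertex 15.00 15.00 12.00
    endloop
  endfacet
  facet normal -0.6048 -0.2502 0.7560
    outer loop
      vertex 0.00 15.00 0.00
      vertex 4.39 4.39 0.00
      vertex 15.00 15.00 12.00
    endloop
  endfacet
  facet normal -0.2502 -0.6048 0.7560
    outer loop
      vertex 4.39 4.39 0.00
      vertex 15.00 0.00 0.00
      vertex 15.00 15.00 12.00
    endloop
  endfacet
  facet normal 0.2502 -0.6048 0.7560
    outer loop
      vertex 15.00 0.00 0.00
      vertex 25.61 4.39 0.00
      vertex 15.00 15.00 12.00
    endloop
  endfacet
  facet normal 0.6048 -0.2502 0.7560
    outer loop
      vertex 25.61 4.39 0.00
      vertex 30.00 15.00 0.00
      vertex 15.00 15.00 12.00
    endloop
  endfacet
endsolid part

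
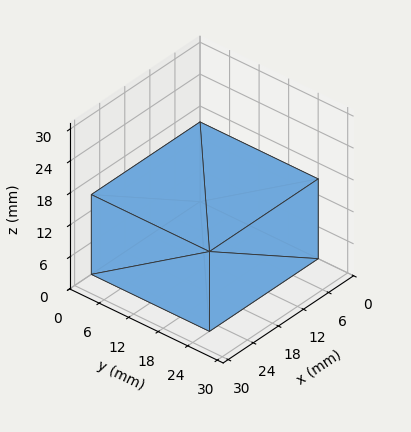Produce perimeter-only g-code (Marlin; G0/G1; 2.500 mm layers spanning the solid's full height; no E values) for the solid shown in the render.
Reading the render: the shape is a rectangular box, roughly 26 × 24 mm footprint and 15 mm tall (dimensions read to the nearest mm from the axis ticks). For the g-code, the solid's height is divided into equal slices at the stated Δz and each level perimeter traced with G1 moves after a G0 lift.

; perimeter-only toolpath
G21 ; units = mm
G90 ; absolute positioning
G28 ; home
; layer 1
G0 Z2.500
G0 X0.000 Y0.000
G1 X26.000 Y0.000
G1 X26.000 Y24.000
G1 X0.000 Y24.000
G1 X0.000 Y0.000
; layer 2
G0 Z5.000
G0 X0.000 Y0.000
G1 X26.000 Y0.000
G1 X26.000 Y24.000
G1 X0.000 Y24.000
G1 X0.000 Y0.000
; layer 3
G0 Z7.500
G0 X0.000 Y0.000
G1 X26.000 Y0.000
G1 X26.000 Y24.000
G1 X0.000 Y24.000
G1 X0.000 Y0.000
; layer 4
G0 Z10.000
G0 X0.000 Y0.000
G1 X26.000 Y0.000
G1 X26.000 Y24.000
G1 X0.000 Y24.000
G1 X0.000 Y0.000
; layer 5
G0 Z12.500
G0 X0.000 Y0.000
G1 X26.000 Y0.000
G1 X26.000 Y24.000
G1 X0.000 Y24.000
G1 X0.000 Y0.000
; layer 6
G0 Z15.000
G0 X0.000 Y0.000
G1 X26.000 Y0.000
G1 X26.000 Y24.000
G1 X0.000 Y24.000
G1 X0.000 Y0.000
M2 ; end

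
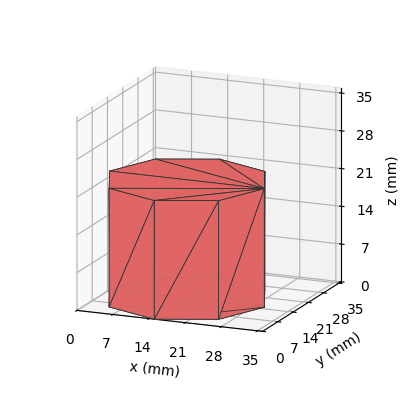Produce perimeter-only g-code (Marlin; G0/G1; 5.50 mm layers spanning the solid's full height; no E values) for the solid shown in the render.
Reading the render: the shape is a regular 8-sided prism (a cylinder approximated with 8 flat sides), circumscribed radius ≈ 15 mm, height ≈ 22 mm (dimensions read to the nearest mm from the axis ticks). For the g-code, the solid's height is divided into equal slices at the stated Δz and each level perimeter traced with G1 moves after a G0 lift.

; perimeter-only toolpath
G21 ; units = mm
G90 ; absolute positioning
G28 ; home
; layer 1
G0 Z5.50
G0 X30.00 Y15.00
G1 X25.61 Y25.61
G1 X15.00 Y30.00
G1 X4.39 Y25.61
G1 X0.00 Y15.00
G1 X4.39 Y4.39
G1 X15.00 Y0.00
G1 X25.61 Y4.39
G1 X30.00 Y15.00
; layer 2
G0 Z11.00
G0 X30.00 Y15.00
G1 X25.61 Y25.61
G1 X15.00 Y30.00
G1 X4.39 Y25.61
G1 X0.00 Y15.00
G1 X4.39 Y4.39
G1 X15.00 Y0.00
G1 X25.61 Y4.39
G1 X30.00 Y15.00
; layer 3
G0 Z16.50
G0 X30.00 Y15.00
G1 X25.61 Y25.61
G1 X15.00 Y30.00
G1 X4.39 Y25.61
G1 X0.00 Y15.00
G1 X4.39 Y4.39
G1 X15.00 Y0.00
G1 X25.61 Y4.39
G1 X30.00 Y15.00
; layer 4
G0 Z22.00
G0 X30.00 Y15.00
G1 X25.61 Y25.61
G1 X15.00 Y30.00
G1 X4.39 Y25.61
G1 X0.00 Y15.00
G1 X4.39 Y4.39
G1 X15.00 Y0.00
G1 X25.61 Y4.39
G1 X30.00 Y15.00
M2 ; end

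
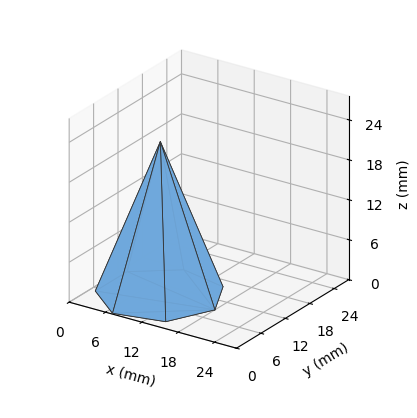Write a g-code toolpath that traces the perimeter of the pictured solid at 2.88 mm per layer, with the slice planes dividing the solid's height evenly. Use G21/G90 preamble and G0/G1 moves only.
Reading the render: the shape is a regular 7-sided pyramid, base circumscribed radius ≈ 9 mm, apex at z ≈ 23 mm (dimensions read to the nearest mm from the axis ticks). For the g-code, the solid's height is divided into equal slices at the stated Δz and each level perimeter traced with G1 moves after a G0 lift.

; perimeter-only toolpath
G21 ; units = mm
G90 ; absolute positioning
G28 ; home
; layer 1
G0 Z2.88
G0 X16.88 Y9.00
G1 X13.91 Y15.16
G1 X7.25 Y16.67
G1 X1.90 Y12.41
G1 X1.90 Y5.59
G1 X7.25 Y1.33
G1 X13.91 Y2.84
G1 X16.88 Y9.00
; layer 2
G0 Z5.75
G0 X15.75 Y9.00
G1 X13.21 Y14.28
G1 X7.50 Y15.58
G1 X2.92 Y11.93
G1 X2.92 Y6.07
G1 X7.50 Y2.42
G1 X13.21 Y3.72
G1 X15.75 Y9.00
; layer 3
G0 Z8.62
G0 X14.62 Y9.00
G1 X12.51 Y13.40
G1 X7.75 Y14.48
G1 X3.93 Y11.44
G1 X3.93 Y6.56
G1 X7.75 Y3.52
G1 X12.51 Y4.60
G1 X14.62 Y9.00
; layer 4
G0 Z11.50
G0 X13.50 Y9.00
G1 X11.80 Y12.52
G1 X8.00 Y13.38
G1 X4.95 Y10.95
G1 X4.95 Y7.05
G1 X8.00 Y4.62
G1 X11.80 Y5.48
G1 X13.50 Y9.00
; layer 5
G0 Z14.38
G0 X12.38 Y9.00
G1 X11.10 Y11.64
G1 X8.25 Y12.29
G1 X5.96 Y10.46
G1 X5.96 Y7.54
G1 X8.25 Y5.71
G1 X11.10 Y6.36
G1 X12.38 Y9.00
; layer 6
G0 Z17.25
G0 X11.25 Y9.00
G1 X10.40 Y10.76
G1 X8.50 Y11.19
G1 X6.97 Y9.97
G1 X6.97 Y8.03
G1 X8.50 Y6.81
G1 X10.40 Y7.24
G1 X11.25 Y9.00
; layer 7
G0 Z20.12
G0 X10.12 Y9.00
G1 X9.70 Y9.88
G1 X8.75 Y10.10
G1 X7.99 Y9.49
G1 X7.99 Y8.51
G1 X8.75 Y7.90
G1 X9.70 Y8.12
G1 X10.12 Y9.00
M2 ; end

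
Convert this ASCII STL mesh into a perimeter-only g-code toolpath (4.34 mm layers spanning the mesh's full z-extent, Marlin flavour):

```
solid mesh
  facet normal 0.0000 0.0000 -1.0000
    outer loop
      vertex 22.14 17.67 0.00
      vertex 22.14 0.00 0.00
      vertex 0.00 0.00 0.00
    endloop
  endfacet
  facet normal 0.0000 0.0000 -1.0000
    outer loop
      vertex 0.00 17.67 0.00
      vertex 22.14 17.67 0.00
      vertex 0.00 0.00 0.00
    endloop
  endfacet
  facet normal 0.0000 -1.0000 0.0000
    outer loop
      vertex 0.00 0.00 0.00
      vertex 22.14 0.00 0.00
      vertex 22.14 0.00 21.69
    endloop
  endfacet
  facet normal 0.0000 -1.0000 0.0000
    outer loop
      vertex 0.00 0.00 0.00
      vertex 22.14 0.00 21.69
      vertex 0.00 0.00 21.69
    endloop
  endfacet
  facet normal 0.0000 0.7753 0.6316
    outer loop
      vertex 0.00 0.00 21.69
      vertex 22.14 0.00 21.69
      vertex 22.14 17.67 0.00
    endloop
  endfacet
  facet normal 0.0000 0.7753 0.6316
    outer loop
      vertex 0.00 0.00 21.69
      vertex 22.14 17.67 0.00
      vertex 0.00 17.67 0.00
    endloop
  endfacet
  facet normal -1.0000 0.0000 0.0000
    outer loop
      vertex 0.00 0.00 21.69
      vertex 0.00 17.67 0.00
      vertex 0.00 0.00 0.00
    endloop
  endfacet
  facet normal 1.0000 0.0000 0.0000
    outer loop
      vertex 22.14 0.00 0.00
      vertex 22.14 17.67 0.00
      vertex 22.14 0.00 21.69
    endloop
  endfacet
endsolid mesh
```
; perimeter-only toolpath
G21 ; units = mm
G90 ; absolute positioning
G28 ; home
; layer 1
G0 Z4.34
G0 X0.00 Y0.00
G1 X22.14 Y0.00
G1 X22.14 Y14.14
G1 X0.00 Y14.14
G1 X0.00 Y0.00
; layer 2
G0 Z8.68
G0 X0.00 Y0.00
G1 X22.14 Y0.00
G1 X22.14 Y10.60
G1 X0.00 Y10.60
G1 X0.00 Y0.00
; layer 3
G0 Z13.01
G0 X0.00 Y0.00
G1 X22.14 Y0.00
G1 X22.14 Y7.07
G1 X0.00 Y7.07
G1 X0.00 Y0.00
; layer 4
G0 Z17.35
G0 X0.00 Y0.00
G1 X22.14 Y0.00
G1 X22.14 Y3.53
G1 X0.00 Y3.53
G1 X0.00 Y0.00
M2 ; end

The solid is a wedge (ramp): 22.1 × 17.7 mm base, rising to 21.7 mm along the y=0 edge and sloping linearly to z=0 at y=17.7. Slicing at Δz = 4.34 mm — 5 equal slices spanning the solid's height, so layer i sits at z = i·h/5 — gives 4 non-empty perimeters. Each is a 4-segment closed polygon; G0 lifts to the layer z and rapids to the start vertex, then G1 traces the edges. The cross-section shrinks linearly with z (the slice at the apex is degenerate and omitted).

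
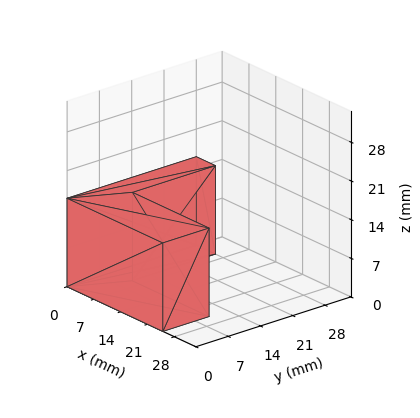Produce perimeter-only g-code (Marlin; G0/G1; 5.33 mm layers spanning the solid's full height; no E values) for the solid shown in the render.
Reading the render: the shape is an L-shaped prism: outer 25 × 28 mm, arm thicknesses ≈ 10 mm (horizontal) and 5 mm (vertical), extruded 16 mm in z (dimensions read to the nearest mm from the axis ticks). For the g-code, the solid's height is divided into equal slices at the stated Δz and each level perimeter traced with G1 moves after a G0 lift.

; perimeter-only toolpath
G21 ; units = mm
G90 ; absolute positioning
G28 ; home
; layer 1
G0 Z5.33
G0 X0.00 Y0.00
G1 X25.00 Y0.00
G1 X25.00 Y10.00
G1 X5.00 Y10.00
G1 X5.00 Y28.00
G1 X0.00 Y28.00
G1 X0.00 Y0.00
; layer 2
G0 Z10.67
G0 X0.00 Y0.00
G1 X25.00 Y0.00
G1 X25.00 Y10.00
G1 X5.00 Y10.00
G1 X5.00 Y28.00
G1 X0.00 Y28.00
G1 X0.00 Y0.00
; layer 3
G0 Z16.00
G0 X0.00 Y0.00
G1 X25.00 Y0.00
G1 X25.00 Y10.00
G1 X5.00 Y10.00
G1 X5.00 Y28.00
G1 X0.00 Y28.00
G1 X0.00 Y0.00
M2 ; end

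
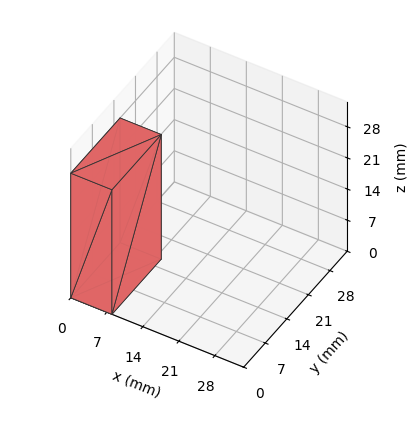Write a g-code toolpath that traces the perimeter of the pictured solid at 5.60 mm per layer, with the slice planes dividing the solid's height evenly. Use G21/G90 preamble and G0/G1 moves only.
Reading the render: the shape is a rectangular box, roughly 8 × 16 mm footprint and 28 mm tall (dimensions read to the nearest mm from the axis ticks). For the g-code, the solid's height is divided into equal slices at the stated Δz and each level perimeter traced with G1 moves after a G0 lift.

; perimeter-only toolpath
G21 ; units = mm
G90 ; absolute positioning
G28 ; home
; layer 1
G0 Z5.60
G0 X0.00 Y0.00
G1 X8.00 Y0.00
G1 X8.00 Y16.00
G1 X0.00 Y16.00
G1 X0.00 Y0.00
; layer 2
G0 Z11.20
G0 X0.00 Y0.00
G1 X8.00 Y0.00
G1 X8.00 Y16.00
G1 X0.00 Y16.00
G1 X0.00 Y0.00
; layer 3
G0 Z16.80
G0 X0.00 Y0.00
G1 X8.00 Y0.00
G1 X8.00 Y16.00
G1 X0.00 Y16.00
G1 X0.00 Y0.00
; layer 4
G0 Z22.40
G0 X0.00 Y0.00
G1 X8.00 Y0.00
G1 X8.00 Y16.00
G1 X0.00 Y16.00
G1 X0.00 Y0.00
; layer 5
G0 Z28.00
G0 X0.00 Y0.00
G1 X8.00 Y0.00
G1 X8.00 Y16.00
G1 X0.00 Y16.00
G1 X0.00 Y0.00
M2 ; end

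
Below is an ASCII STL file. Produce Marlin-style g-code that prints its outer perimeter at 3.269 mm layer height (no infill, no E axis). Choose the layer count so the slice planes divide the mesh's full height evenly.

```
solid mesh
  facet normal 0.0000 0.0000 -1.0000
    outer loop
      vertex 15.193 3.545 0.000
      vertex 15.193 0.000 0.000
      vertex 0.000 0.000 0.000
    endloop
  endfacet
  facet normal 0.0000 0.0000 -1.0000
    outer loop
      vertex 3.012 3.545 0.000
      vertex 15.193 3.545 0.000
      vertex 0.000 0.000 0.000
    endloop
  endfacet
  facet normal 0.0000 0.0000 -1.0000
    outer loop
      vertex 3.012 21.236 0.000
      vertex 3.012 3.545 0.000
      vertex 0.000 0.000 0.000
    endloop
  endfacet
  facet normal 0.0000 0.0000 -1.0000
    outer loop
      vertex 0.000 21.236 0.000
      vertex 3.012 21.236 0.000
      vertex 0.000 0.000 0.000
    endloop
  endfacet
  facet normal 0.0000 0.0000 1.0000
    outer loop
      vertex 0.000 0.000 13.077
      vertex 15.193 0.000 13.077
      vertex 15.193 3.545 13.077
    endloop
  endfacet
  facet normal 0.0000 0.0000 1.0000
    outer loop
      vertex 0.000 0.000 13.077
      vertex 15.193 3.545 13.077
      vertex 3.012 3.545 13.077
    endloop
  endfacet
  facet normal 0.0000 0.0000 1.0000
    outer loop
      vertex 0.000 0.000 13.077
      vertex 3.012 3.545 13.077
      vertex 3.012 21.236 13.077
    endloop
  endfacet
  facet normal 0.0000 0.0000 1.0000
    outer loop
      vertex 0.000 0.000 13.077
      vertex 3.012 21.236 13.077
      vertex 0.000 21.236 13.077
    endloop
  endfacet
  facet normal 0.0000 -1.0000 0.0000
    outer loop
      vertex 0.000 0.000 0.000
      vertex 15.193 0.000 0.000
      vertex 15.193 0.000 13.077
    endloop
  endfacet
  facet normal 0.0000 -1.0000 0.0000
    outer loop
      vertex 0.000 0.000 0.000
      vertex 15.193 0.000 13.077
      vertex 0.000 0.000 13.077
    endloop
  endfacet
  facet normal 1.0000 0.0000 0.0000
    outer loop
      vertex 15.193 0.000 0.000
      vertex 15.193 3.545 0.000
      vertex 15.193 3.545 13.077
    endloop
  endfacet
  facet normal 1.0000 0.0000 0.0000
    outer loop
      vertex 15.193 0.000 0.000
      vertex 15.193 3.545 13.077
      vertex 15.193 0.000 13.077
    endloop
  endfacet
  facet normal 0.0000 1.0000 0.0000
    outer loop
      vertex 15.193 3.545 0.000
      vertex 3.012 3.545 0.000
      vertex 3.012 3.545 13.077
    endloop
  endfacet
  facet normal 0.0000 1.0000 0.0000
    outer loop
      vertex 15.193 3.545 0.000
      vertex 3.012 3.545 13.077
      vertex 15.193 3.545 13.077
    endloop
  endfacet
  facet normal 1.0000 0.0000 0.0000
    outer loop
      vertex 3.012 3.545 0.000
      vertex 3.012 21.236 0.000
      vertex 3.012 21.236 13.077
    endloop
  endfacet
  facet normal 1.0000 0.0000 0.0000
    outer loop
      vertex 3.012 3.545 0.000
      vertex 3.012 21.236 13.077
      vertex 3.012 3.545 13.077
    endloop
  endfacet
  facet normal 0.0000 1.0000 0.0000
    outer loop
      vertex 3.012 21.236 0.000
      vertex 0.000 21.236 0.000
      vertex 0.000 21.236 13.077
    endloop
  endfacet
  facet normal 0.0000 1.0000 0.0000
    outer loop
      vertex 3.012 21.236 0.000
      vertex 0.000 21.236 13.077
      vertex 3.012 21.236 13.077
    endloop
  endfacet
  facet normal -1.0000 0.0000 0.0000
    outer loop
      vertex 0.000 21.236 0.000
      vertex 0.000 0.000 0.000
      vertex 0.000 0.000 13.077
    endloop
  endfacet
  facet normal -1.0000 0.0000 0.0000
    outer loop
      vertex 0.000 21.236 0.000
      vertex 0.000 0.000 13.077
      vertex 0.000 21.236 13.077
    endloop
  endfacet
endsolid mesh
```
; perimeter-only toolpath
G21 ; units = mm
G90 ; absolute positioning
G28 ; home
; layer 1
G0 Z3.269
G0 X0.000 Y0.000
G1 X15.193 Y0.000
G1 X15.193 Y3.545
G1 X3.012 Y3.545
G1 X3.012 Y21.236
G1 X0.000 Y21.236
G1 X0.000 Y0.000
; layer 2
G0 Z6.538
G0 X0.000 Y0.000
G1 X15.193 Y0.000
G1 X15.193 Y3.545
G1 X3.012 Y3.545
G1 X3.012 Y21.236
G1 X0.000 Y21.236
G1 X0.000 Y0.000
; layer 3
G0 Z9.808
G0 X0.000 Y0.000
G1 X15.193 Y0.000
G1 X15.193 Y3.545
G1 X3.012 Y3.545
G1 X3.012 Y21.236
G1 X0.000 Y21.236
G1 X0.000 Y0.000
; layer 4
G0 Z13.077
G0 X0.000 Y0.000
G1 X15.193 Y0.000
G1 X15.193 Y3.545
G1 X3.012 Y3.545
G1 X3.012 Y21.236
G1 X0.000 Y21.236
G1 X0.000 Y0.000
M2 ; end

The solid is an L-shaped prism: outer 15.2 × 21.2 mm, arm thicknesses ≈ 3.54 mm (horizontal) and 3.01 mm (vertical), extruded 13.1 mm in z. Slicing at Δz = 3.269 mm — 4 equal slices spanning the solid's height, so layer i sits at z = i·h/4 — gives 4 non-empty perimeters. Each is a 6-segment closed polygon; G0 lifts to the layer z and rapids to the start vertex, then G1 traces the edges.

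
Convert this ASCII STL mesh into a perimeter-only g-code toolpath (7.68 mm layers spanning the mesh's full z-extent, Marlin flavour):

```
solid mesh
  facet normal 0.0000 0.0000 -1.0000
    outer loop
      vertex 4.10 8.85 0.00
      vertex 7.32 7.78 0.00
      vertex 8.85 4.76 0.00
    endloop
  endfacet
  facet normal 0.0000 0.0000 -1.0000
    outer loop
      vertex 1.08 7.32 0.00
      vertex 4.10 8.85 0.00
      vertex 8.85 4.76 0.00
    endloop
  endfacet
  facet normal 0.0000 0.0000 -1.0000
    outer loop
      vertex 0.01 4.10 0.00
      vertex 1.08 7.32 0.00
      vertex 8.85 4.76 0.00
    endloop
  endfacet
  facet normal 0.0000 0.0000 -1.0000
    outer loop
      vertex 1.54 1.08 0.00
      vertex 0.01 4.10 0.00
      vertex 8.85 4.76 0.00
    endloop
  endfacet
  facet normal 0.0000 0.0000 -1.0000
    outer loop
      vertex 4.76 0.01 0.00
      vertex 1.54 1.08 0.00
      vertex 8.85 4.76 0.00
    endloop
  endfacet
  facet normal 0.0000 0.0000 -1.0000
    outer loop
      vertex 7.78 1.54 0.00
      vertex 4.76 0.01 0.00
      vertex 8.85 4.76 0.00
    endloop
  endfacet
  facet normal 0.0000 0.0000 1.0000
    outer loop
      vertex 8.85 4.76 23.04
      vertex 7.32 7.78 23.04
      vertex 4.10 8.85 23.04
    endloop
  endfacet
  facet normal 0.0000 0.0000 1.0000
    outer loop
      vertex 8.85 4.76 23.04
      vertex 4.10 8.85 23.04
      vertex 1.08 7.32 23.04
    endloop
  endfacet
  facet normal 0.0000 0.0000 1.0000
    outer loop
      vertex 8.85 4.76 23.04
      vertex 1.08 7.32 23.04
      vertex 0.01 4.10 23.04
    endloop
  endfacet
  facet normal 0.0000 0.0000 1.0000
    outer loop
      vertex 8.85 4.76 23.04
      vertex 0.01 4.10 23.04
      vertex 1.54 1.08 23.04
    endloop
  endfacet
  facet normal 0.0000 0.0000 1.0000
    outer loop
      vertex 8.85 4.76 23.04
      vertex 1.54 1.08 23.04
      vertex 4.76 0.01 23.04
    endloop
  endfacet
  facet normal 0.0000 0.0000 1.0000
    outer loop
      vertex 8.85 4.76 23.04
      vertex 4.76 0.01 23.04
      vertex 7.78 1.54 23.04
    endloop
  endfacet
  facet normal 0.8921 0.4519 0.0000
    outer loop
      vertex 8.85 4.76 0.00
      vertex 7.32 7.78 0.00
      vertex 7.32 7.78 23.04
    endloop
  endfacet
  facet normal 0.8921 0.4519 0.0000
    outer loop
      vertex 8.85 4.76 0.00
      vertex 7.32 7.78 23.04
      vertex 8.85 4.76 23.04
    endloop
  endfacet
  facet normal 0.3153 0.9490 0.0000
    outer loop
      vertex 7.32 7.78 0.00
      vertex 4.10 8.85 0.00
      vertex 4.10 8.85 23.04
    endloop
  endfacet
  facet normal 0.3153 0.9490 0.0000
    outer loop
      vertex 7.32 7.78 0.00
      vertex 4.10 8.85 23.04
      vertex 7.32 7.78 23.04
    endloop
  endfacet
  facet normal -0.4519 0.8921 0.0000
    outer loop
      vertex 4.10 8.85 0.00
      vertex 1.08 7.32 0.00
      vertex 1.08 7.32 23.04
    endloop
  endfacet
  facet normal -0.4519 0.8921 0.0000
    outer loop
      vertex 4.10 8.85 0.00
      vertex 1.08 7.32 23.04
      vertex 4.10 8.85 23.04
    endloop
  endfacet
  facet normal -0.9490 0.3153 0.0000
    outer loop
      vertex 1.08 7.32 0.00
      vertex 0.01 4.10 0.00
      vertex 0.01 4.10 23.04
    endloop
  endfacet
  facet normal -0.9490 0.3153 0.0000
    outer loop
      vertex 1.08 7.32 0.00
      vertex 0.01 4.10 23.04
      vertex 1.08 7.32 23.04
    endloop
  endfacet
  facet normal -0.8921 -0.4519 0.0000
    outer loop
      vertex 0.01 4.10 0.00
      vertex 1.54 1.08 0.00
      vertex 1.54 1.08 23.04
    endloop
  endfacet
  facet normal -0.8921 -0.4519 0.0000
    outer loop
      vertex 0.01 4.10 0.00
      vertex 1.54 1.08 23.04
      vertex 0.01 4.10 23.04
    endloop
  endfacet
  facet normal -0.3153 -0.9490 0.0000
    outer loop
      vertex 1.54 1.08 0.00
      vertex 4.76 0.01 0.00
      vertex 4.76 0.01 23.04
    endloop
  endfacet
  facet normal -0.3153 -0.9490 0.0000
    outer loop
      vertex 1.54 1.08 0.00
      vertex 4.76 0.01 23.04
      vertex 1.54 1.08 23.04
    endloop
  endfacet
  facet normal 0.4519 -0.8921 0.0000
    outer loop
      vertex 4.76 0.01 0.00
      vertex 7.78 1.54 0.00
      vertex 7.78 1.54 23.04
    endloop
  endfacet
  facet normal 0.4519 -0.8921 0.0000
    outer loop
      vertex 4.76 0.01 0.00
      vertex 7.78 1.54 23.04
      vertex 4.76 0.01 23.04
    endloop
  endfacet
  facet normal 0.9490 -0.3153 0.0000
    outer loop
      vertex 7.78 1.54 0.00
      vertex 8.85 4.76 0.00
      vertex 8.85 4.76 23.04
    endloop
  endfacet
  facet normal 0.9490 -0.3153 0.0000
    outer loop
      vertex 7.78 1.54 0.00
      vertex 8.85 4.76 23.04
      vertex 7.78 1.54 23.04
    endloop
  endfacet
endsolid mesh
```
; perimeter-only toolpath
G21 ; units = mm
G90 ; absolute positioning
G28 ; home
; layer 1
G0 Z7.68
G0 X8.85 Y4.76
G1 X7.32 Y7.78
G1 X4.10 Y8.85
G1 X1.08 Y7.32
G1 X0.01 Y4.10
G1 X1.54 Y1.08
G1 X4.76 Y0.01
G1 X7.78 Y1.54
G1 X8.85 Y4.76
; layer 2
G0 Z15.36
G0 X8.85 Y4.76
G1 X7.32 Y7.78
G1 X4.10 Y8.85
G1 X1.08 Y7.32
G1 X0.01 Y4.10
G1 X1.54 Y1.08
G1 X4.76 Y0.01
G1 X7.78 Y1.54
G1 X8.85 Y4.76
; layer 3
G0 Z23.04
G0 X8.85 Y4.76
G1 X7.32 Y7.78
G1 X4.10 Y8.85
G1 X1.08 Y7.32
G1 X0.01 Y4.10
G1 X1.54 Y1.08
G1 X4.76 Y0.01
G1 X7.78 Y1.54
G1 X8.85 Y4.76
M2 ; end

The solid is a regular 8-sided prism (a cylinder approximated with 8 flat sides), circumscribed radius ≈ 4.43 mm, height ≈ 23 mm. Slicing at Δz = 7.68 mm — 3 equal slices spanning the solid's height, so layer i sits at z = i·h/3 — gives 3 non-empty perimeters. Each is a 8-segment closed polygon; G0 lifts to the layer z and rapids to the start vertex, then G1 traces the edges.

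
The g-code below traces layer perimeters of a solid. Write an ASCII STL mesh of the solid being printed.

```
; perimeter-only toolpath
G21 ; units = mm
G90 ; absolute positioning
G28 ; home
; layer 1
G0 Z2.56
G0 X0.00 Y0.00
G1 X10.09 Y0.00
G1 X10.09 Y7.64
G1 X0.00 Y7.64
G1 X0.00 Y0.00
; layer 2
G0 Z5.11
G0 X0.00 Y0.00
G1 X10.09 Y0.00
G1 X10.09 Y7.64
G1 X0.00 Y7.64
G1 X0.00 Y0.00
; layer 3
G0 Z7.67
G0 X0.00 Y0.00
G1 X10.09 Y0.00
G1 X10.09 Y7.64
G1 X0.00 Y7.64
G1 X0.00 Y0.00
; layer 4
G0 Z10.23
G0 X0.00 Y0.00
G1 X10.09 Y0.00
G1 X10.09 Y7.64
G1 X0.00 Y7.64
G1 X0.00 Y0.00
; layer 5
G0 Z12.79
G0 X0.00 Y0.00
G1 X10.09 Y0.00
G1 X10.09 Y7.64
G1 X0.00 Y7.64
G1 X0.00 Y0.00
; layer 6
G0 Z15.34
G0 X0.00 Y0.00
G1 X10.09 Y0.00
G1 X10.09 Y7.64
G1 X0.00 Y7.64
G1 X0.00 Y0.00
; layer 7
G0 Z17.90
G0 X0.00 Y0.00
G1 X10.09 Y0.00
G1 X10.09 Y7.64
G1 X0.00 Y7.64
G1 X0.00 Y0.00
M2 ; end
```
solid part
  facet normal 0.0000 0.0000 -1.0000
    outer loop
      vertex 10.09 7.64 0.00
      vertex 10.09 0.00 0.00
      vertex 0.00 0.00 0.00
    endloop
  endfacet
  facet normal 0.0000 0.0000 -1.0000
    outer loop
      vertex 0.00 7.64 0.00
      vertex 10.09 7.64 0.00
      vertex 0.00 0.00 0.00
    endloop
  endfacet
  facet normal 0.0000 0.0000 1.0000
    outer loop
      vertex 0.00 0.00 17.90
      vertex 10.09 0.00 17.90
      vertex 10.09 7.64 17.90
    endloop
  endfacet
  facet normal 0.0000 0.0000 1.0000
    outer loop
      vertex 0.00 0.00 17.90
      vertex 10.09 7.64 17.90
      vertex 0.00 7.64 17.90
    endloop
  endfacet
  facet normal 0.0000 -1.0000 0.0000
    outer loop
      vertex 0.00 0.00 0.00
      vertex 10.09 0.00 0.00
      vertex 10.09 0.00 17.90
    endloop
  endfacet
  facet normal 0.0000 -1.0000 0.0000
    outer loop
      vertex 0.00 0.00 0.00
      vertex 10.09 0.00 17.90
      vertex 0.00 0.00 17.90
    endloop
  endfacet
  facet normal 0.0000 1.0000 0.0000
    outer loop
      vertex 10.09 7.64 17.90
      vertex 10.09 7.64 0.00
      vertex 0.00 7.64 0.00
    endloop
  endfacet
  facet normal 0.0000 1.0000 0.0000
    outer loop
      vertex 0.00 7.64 17.90
      vertex 10.09 7.64 17.90
      vertex 0.00 7.64 0.00
    endloop
  endfacet
  facet normal -1.0000 0.0000 0.0000
    outer loop
      vertex 0.00 7.64 17.90
      vertex 0.00 7.64 0.00
      vertex 0.00 0.00 0.00
    endloop
  endfacet
  facet normal -1.0000 0.0000 0.0000
    outer loop
      vertex 0.00 0.00 17.90
      vertex 0.00 7.64 17.90
      vertex 0.00 0.00 0.00
    endloop
  endfacet
  facet normal 1.0000 0.0000 0.0000
    outer loop
      vertex 10.09 0.00 0.00
      vertex 10.09 7.64 0.00
      vertex 10.09 7.64 17.90
    endloop
  endfacet
  facet normal 1.0000 0.0000 0.0000
    outer loop
      vertex 10.09 0.00 0.00
      vertex 10.09 7.64 17.90
      vertex 10.09 0.00 17.90
    endloop
  endfacet
endsolid part

The G0 Z moves step by Δz≈2.56 mm. Every layer's G1 loop is the same polygon, so the solid is a straight extrusion of it from z=0 to z≈17.9. Closing with flat bottom and top caps and triangulating gives 12 facets — a rectangular box, roughly 10.1 × 7.64 mm footprint and 17.9 mm tall.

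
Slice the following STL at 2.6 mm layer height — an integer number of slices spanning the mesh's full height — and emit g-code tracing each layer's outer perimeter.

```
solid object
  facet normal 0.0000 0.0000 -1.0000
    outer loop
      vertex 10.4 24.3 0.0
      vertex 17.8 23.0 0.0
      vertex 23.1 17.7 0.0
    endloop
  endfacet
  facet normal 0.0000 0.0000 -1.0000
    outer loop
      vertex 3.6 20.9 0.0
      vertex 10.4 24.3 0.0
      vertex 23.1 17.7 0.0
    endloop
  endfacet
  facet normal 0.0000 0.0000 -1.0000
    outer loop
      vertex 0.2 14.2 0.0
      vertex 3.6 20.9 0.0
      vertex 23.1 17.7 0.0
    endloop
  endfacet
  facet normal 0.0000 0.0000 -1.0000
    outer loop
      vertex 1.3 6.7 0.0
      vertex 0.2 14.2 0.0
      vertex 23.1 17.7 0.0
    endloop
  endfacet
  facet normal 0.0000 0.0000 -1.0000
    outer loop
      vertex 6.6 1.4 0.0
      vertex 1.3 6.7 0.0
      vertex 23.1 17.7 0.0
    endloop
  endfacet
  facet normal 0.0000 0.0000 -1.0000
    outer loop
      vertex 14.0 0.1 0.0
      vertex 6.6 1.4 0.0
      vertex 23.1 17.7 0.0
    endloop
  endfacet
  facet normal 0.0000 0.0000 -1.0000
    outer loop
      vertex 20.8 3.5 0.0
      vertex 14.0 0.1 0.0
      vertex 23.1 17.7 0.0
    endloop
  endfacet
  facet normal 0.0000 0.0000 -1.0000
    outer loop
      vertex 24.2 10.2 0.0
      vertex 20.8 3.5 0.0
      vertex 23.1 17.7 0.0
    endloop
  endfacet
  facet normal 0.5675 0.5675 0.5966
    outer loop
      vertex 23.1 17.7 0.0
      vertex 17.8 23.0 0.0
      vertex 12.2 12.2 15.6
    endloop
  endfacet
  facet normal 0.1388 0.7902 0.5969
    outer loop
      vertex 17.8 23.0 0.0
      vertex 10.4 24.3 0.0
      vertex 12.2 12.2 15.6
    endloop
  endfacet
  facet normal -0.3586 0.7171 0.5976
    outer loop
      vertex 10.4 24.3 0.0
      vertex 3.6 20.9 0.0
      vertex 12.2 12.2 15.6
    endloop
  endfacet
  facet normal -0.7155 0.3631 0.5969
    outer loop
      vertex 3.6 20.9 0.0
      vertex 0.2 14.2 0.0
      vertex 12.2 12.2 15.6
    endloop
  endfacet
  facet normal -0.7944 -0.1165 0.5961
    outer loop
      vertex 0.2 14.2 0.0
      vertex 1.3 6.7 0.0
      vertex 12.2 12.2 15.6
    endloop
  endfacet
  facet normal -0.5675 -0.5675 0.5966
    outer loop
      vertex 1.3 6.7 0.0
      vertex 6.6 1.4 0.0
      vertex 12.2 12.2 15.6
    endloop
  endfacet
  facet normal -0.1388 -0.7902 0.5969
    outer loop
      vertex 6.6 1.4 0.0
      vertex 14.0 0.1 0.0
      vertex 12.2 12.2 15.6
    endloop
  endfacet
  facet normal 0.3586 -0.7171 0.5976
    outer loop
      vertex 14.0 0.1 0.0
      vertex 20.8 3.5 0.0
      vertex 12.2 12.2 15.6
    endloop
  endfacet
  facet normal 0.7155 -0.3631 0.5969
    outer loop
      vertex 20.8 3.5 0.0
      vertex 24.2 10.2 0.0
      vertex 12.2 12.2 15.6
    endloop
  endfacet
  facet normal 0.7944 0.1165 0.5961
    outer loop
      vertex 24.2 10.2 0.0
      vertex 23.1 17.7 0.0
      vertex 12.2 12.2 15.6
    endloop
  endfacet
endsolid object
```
; perimeter-only toolpath
G21 ; units = mm
G90 ; absolute positioning
G28 ; home
; layer 1
G0 Z2.6
G0 X21.3 Y16.8
G1 X16.9 Y21.2
G1 X10.7 Y22.3
G1 X5.0 Y19.4
G1 X2.2 Y13.9
G1 X3.1 Y7.6
G1 X7.5 Y3.2
G1 X13.7 Y2.1
G1 X19.4 Y5.0
G1 X22.2 Y10.5
G1 X21.3 Y16.8
; layer 2
G0 Z5.2
G0 X19.5 Y15.9
G1 X15.9 Y19.4
G1 X11.0 Y20.3
G1 X6.5 Y18.0
G1 X4.2 Y13.5
G1 X4.9 Y8.5
G1 X8.5 Y5.0
G1 X13.4 Y4.1
G1 X17.9 Y6.4
G1 X20.2 Y10.9
G1 X19.5 Y15.9
; layer 3
G0 Z7.8
G0 X17.6 Y14.9
G1 X15.0 Y17.6
G1 X11.3 Y18.2
G1 X7.9 Y16.5
G1 X6.2 Y13.2
G1 X6.8 Y9.5
G1 X9.4 Y6.8
G1 X13.1 Y6.2
G1 X16.5 Y7.9
G1 X18.2 Y11.2
G1 X17.6 Y14.9
; layer 4
G0 Z10.4
G0 X15.8 Y14.0
G1 X14.1 Y15.8
G1 X11.6 Y16.2
G1 X9.3 Y15.1
G1 X8.2 Y12.9
G1 X8.6 Y10.4
G1 X10.3 Y8.6
G1 X12.8 Y8.2
G1 X15.1 Y9.3
G1 X16.2 Y11.5
G1 X15.8 Y14.0
; layer 5
G0 Z13.0
G0 X14.0 Y13.1
G1 X13.1 Y14.0
G1 X11.9 Y14.2
G1 X10.8 Y13.6
G1 X10.2 Y12.5
G1 X10.4 Y11.3
G1 X11.3 Y10.4
G1 X12.5 Y10.2
G1 X13.6 Y10.8
G1 X14.2 Y11.9
G1 X14.0 Y13.1
M2 ; end

The solid is a regular 10-sided pyramid, base circumscribed radius ≈ 12.2 mm, apex at z ≈ 15.6 mm. Slicing at Δz = 2.6 mm — 6 equal slices spanning the solid's height, so layer i sits at z = i·h/6 — gives 5 non-empty perimeters. Each is a 10-segment closed polygon; G0 lifts to the layer z and rapids to the start vertex, then G1 traces the edges. The cross-section shrinks linearly with z (the slice at the apex is degenerate and omitted).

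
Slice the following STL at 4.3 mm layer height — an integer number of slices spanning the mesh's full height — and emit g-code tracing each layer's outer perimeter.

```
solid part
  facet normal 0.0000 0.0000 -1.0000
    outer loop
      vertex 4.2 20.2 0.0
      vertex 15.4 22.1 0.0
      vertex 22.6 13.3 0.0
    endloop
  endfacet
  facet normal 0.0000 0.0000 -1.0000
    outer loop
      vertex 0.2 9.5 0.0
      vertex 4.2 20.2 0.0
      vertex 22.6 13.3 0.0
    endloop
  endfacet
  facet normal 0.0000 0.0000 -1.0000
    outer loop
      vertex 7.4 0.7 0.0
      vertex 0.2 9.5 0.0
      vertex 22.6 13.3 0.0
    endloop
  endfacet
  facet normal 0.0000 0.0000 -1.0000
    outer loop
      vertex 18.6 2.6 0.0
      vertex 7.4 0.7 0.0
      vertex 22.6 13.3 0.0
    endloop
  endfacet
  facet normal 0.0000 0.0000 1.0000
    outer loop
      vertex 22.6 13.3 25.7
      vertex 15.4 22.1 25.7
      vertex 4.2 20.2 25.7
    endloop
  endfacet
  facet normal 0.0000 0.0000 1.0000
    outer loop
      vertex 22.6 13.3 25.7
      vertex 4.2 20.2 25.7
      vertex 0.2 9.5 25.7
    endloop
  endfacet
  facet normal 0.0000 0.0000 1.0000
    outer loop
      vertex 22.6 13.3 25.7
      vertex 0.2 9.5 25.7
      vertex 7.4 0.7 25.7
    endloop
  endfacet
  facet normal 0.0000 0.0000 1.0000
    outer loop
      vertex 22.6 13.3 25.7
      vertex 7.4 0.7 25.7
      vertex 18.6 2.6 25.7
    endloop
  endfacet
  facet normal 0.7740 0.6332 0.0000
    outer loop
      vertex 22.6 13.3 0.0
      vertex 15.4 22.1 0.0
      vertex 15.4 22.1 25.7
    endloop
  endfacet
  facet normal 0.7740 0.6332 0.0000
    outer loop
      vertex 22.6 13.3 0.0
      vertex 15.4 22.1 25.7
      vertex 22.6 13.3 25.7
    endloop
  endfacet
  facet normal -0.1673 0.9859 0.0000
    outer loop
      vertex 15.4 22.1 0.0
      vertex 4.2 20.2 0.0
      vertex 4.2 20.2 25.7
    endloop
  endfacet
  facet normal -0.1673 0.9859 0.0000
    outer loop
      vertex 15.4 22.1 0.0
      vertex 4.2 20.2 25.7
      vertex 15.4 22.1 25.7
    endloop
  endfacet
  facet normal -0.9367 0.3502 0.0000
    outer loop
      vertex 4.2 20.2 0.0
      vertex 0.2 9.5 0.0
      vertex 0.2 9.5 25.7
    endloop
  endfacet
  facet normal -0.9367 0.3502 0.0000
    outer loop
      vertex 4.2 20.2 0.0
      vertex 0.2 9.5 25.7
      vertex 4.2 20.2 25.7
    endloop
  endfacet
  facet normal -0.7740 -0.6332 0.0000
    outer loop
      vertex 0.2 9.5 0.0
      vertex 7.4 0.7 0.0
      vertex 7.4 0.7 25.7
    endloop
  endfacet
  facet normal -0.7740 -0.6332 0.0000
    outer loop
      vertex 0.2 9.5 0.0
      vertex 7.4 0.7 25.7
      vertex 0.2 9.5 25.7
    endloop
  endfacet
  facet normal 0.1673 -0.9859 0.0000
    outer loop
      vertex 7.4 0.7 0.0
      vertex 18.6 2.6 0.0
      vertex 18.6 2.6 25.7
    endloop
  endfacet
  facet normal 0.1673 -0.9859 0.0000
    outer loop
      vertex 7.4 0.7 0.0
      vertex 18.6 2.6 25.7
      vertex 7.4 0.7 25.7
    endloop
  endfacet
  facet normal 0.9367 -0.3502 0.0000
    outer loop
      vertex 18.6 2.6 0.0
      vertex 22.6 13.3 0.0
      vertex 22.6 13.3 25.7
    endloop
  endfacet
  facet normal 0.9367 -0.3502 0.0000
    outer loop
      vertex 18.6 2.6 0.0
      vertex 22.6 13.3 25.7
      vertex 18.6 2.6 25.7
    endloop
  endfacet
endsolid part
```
; perimeter-only toolpath
G21 ; units = mm
G90 ; absolute positioning
G28 ; home
; layer 1
G0 Z4.3
G0 X22.6 Y13.3
G1 X15.4 Y22.1
G1 X4.2 Y20.2
G1 X0.2 Y9.5
G1 X7.4 Y0.7
G1 X18.6 Y2.6
G1 X22.6 Y13.3
; layer 2
G0 Z8.6
G0 X22.6 Y13.3
G1 X15.4 Y22.1
G1 X4.2 Y20.2
G1 X0.2 Y9.5
G1 X7.4 Y0.7
G1 X18.6 Y2.6
G1 X22.6 Y13.3
; layer 3
G0 Z12.8
G0 X22.6 Y13.3
G1 X15.4 Y22.1
G1 X4.2 Y20.2
G1 X0.2 Y9.5
G1 X7.4 Y0.7
G1 X18.6 Y2.6
G1 X22.6 Y13.3
; layer 4
G0 Z17.1
G0 X22.6 Y13.3
G1 X15.4 Y22.1
G1 X4.2 Y20.2
G1 X0.2 Y9.5
G1 X7.4 Y0.7
G1 X18.6 Y2.6
G1 X22.6 Y13.3
; layer 5
G0 Z21.4
G0 X22.6 Y13.3
G1 X15.4 Y22.1
G1 X4.2 Y20.2
G1 X0.2 Y9.5
G1 X7.4 Y0.7
G1 X18.6 Y2.6
G1 X22.6 Y13.3
; layer 6
G0 Z25.7
G0 X22.6 Y13.3
G1 X15.4 Y22.1
G1 X4.2 Y20.2
G1 X0.2 Y9.5
G1 X7.4 Y0.7
G1 X18.6 Y2.6
G1 X22.6 Y13.3
M2 ; end

The solid is a regular 6-sided prism (a cylinder approximated with 6 flat sides), circumscribed radius ≈ 11.4 mm, height ≈ 25.7 mm. Slicing at Δz = 4.3 mm — 6 equal slices spanning the solid's height, so layer i sits at z = i·h/6 — gives 6 non-empty perimeters. Each is a 6-segment closed polygon; G0 lifts to the layer z and rapids to the start vertex, then G1 traces the edges.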